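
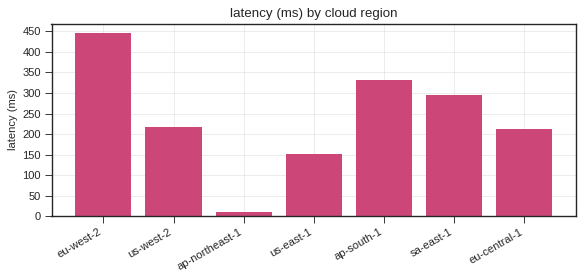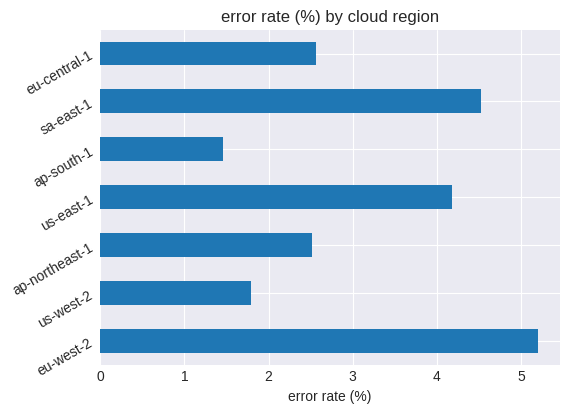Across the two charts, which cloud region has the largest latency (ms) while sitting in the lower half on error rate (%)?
Chart 2 median error rate (%) ≈ 2.5; below-median cloud regions: us-west-2, ap-northeast-1, ap-south-1. Among those, ap-south-1 has the highest latency (ms) (≈ 350).

ap-south-1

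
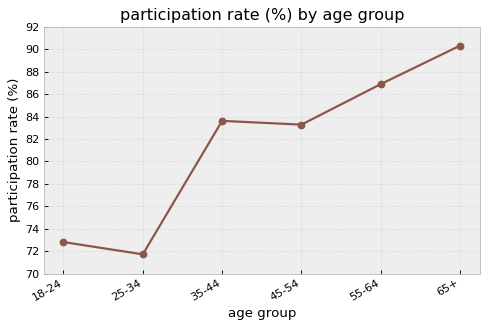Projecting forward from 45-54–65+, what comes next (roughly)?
≈ 93

Last three: 84, 86, 90 → slope ≈ 3/step → next ≈ 93.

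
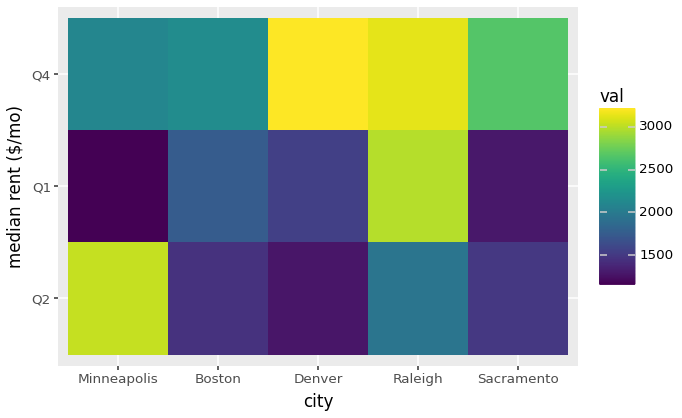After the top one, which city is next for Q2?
Top 3 for Q2: Minneapolis ≈ 3000, Raleigh ≈ 2000, Sacramento ≈ 1400.

Raleigh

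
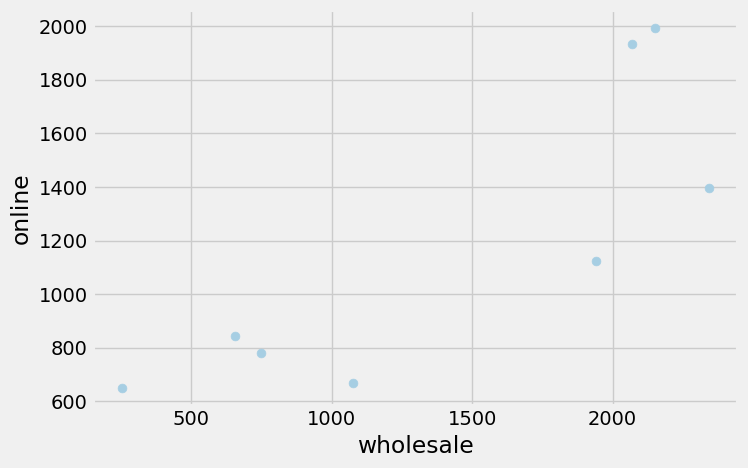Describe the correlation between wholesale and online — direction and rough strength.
Points are positively correlated; strong (|r| ≈ 0.8).

positive, strong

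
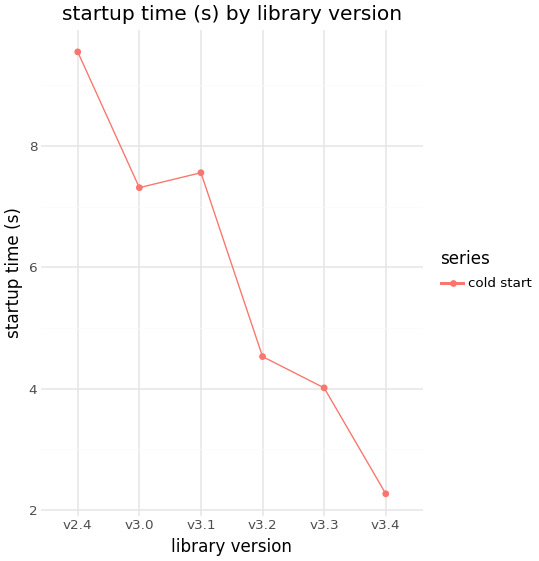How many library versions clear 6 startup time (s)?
3

Above 6: v2.4, v3.0, v3.1.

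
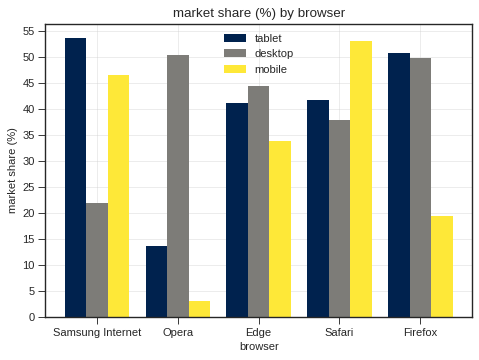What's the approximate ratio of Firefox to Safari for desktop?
≈ 1.25×

Firefox ≈ 50, Safari ≈ 40; 50/40 ≈ 1.25.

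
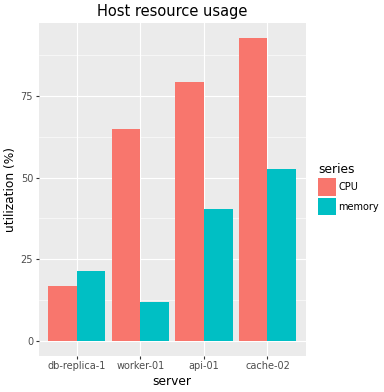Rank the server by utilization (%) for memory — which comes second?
api-01

Top 3 for memory: cache-02 ≈ 50, api-01 ≈ 40, db-replica-1 ≈ 20.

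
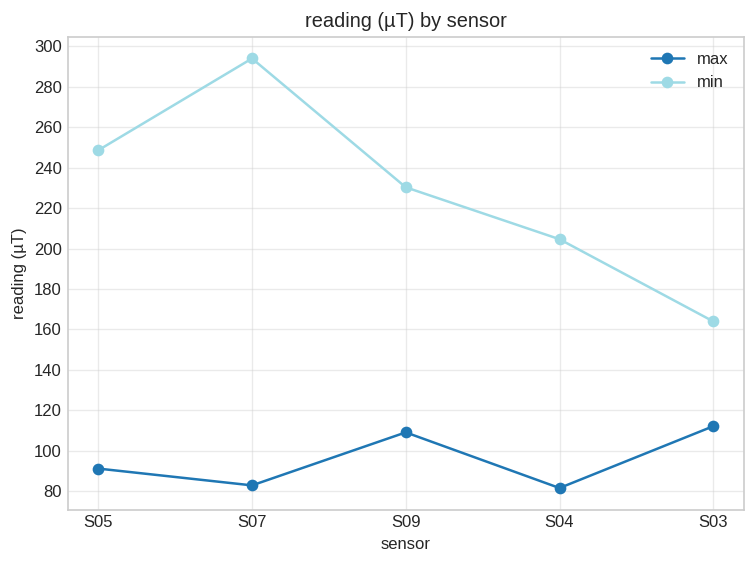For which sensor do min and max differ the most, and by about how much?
S07, ≈ 220 µT

S07: min ≈ 300, max ≈ 80 → gap ≈ 220. Next-largest (S05) is only ≈ 140.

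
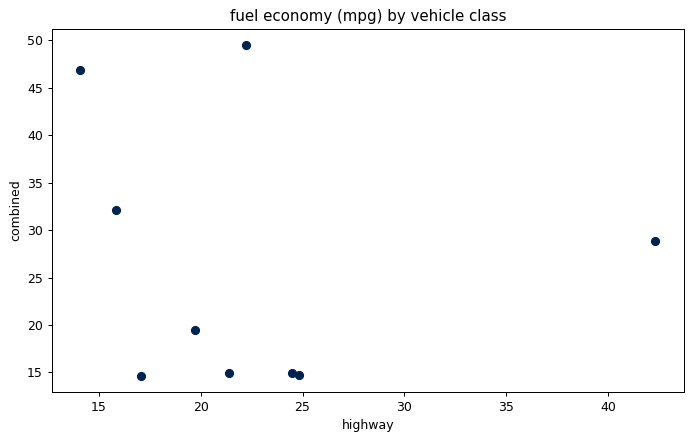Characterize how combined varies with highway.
no clear correlation

Points are roughly uncorrelated; weak (|r| ≈ 0.1).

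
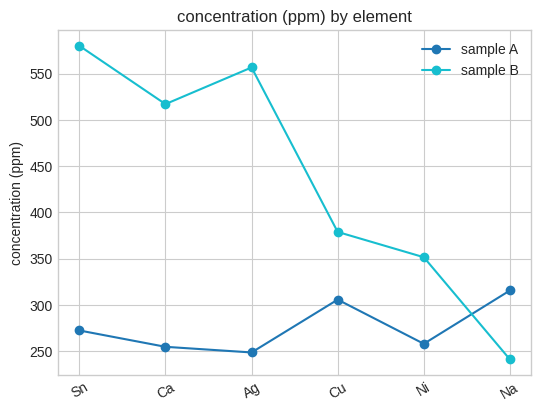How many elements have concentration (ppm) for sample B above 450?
Above 450: Sn, Ca, Ag.

3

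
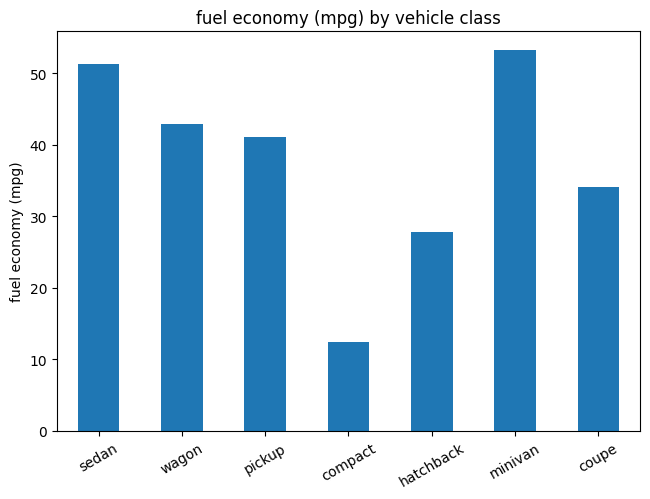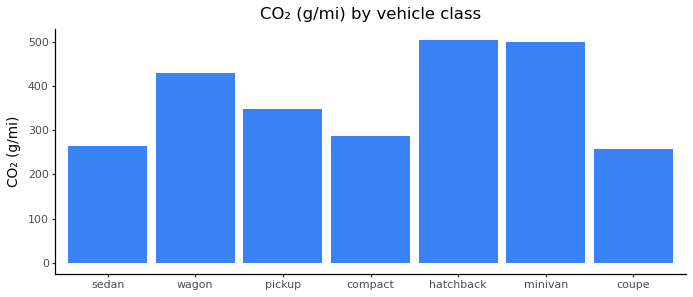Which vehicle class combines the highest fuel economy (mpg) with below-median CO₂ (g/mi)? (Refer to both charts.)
Chart 2 median CO₂ (g/mi) ≈ 350; below-median vehicle classes: sedan, compact, coupe. Among those, sedan has the highest fuel economy (mpg) (≈ 50).

sedan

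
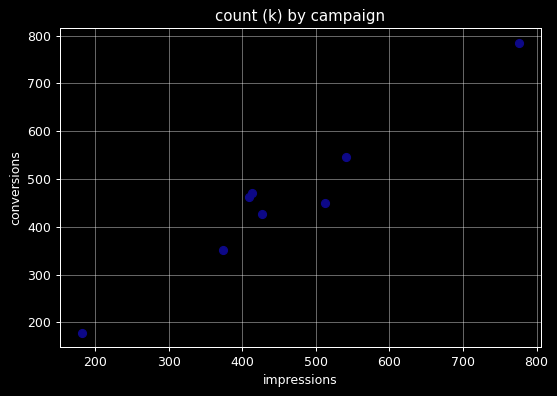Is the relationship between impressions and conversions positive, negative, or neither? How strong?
Points are positively correlated; strong (|r| ≈ 1.0).

positive, strong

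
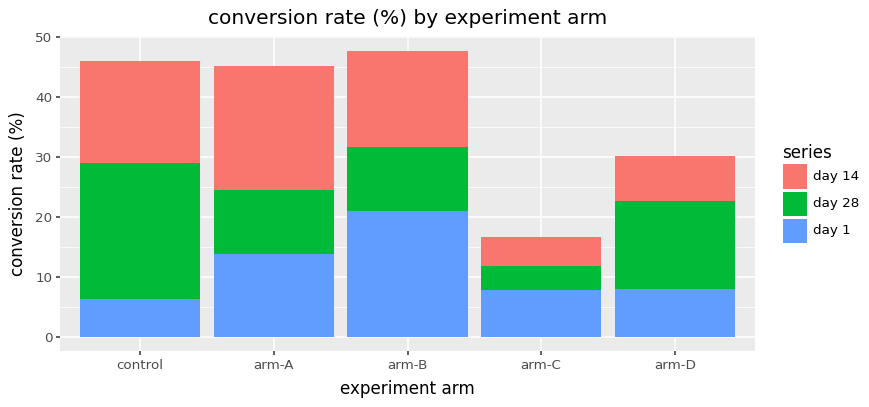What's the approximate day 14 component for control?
≈ 15

day 14 top ≈ 45, bottom ≈ 30; segment ≈ 15.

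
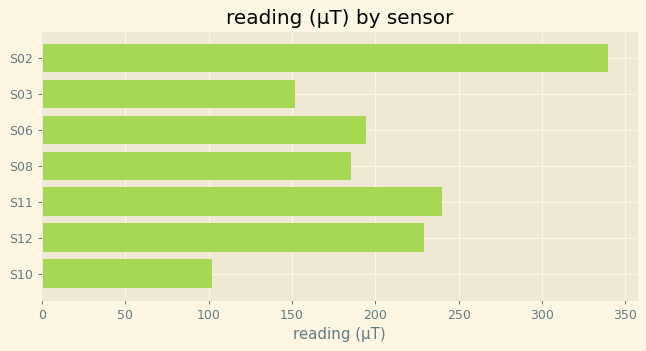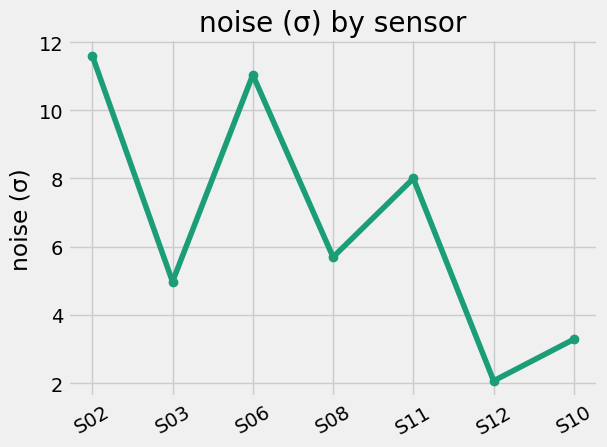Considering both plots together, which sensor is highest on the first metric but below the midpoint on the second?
Chart 2 median noise (σ) ≈ 6; below-median sensors: S03, S12, S10. Among those, S12 has the highest reading (µT) (≈ 250).

S12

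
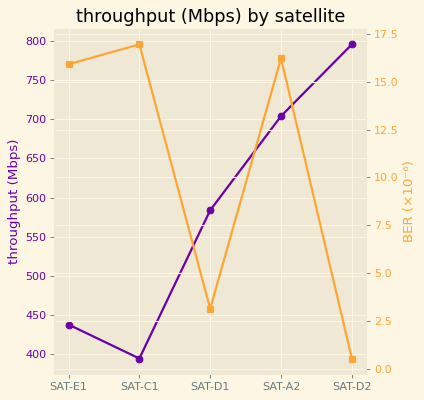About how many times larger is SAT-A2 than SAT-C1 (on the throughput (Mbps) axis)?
≈ 1.75×

SAT-A2 ≈ 700, SAT-C1 ≈ 400; 700/400 ≈ 1.75.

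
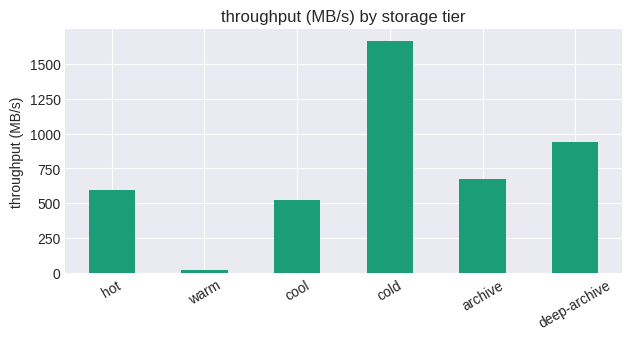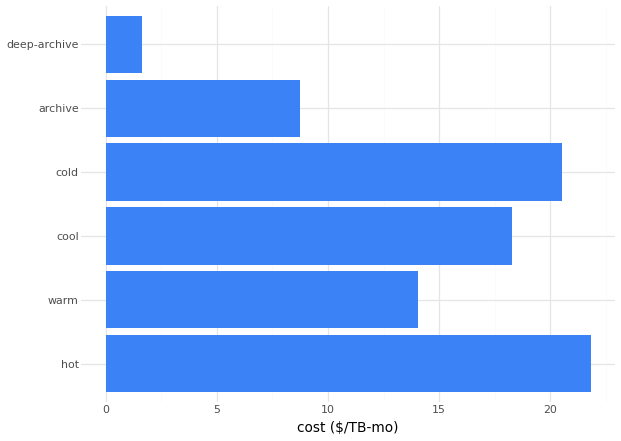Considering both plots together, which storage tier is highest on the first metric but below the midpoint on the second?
deep-archive

Chart 2 median cost ($/TB-mo) ≈ 16; below-median storage tiers: warm, archive, deep-archive. Among those, deep-archive has the highest throughput (MB/s) (≈ 1000).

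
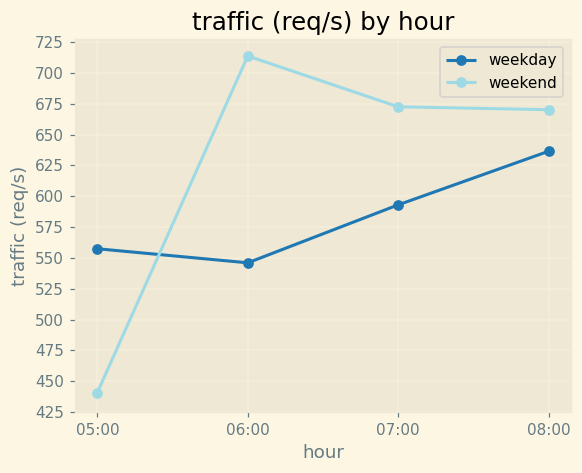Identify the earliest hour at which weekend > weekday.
06:00

05:00: weekend ≈ 450 vs weekday ≈ 550 (not yet); 06:00: weekend ≈ 725 vs weekday ≈ 550 (first crossover).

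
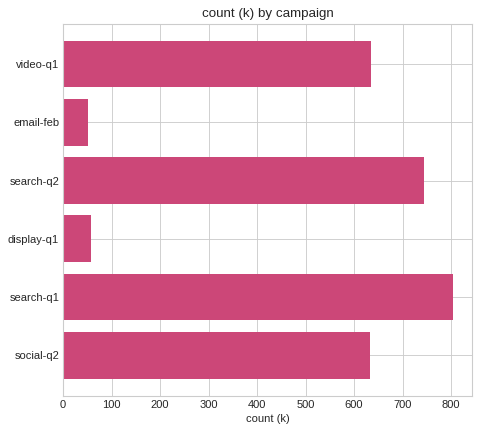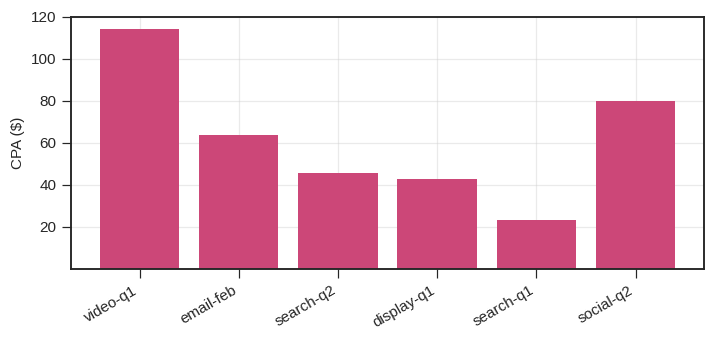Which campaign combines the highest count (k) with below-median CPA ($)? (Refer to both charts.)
search-q1

Chart 2 median CPA ($) ≈ 60; below-median campaigns: search-q2, display-q1, search-q1. Among those, search-q1 has the highest count (k) (≈ 800).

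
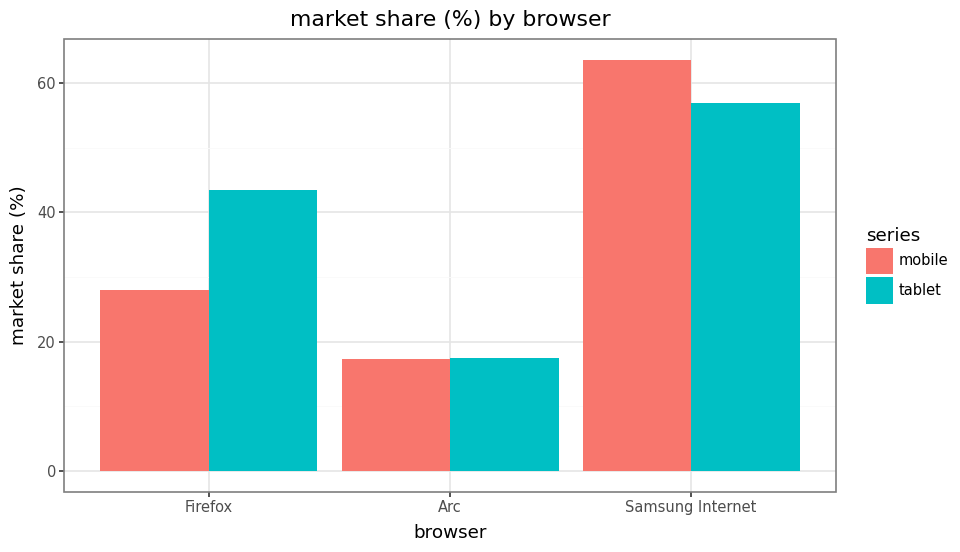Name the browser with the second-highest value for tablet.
Firefox

Top 3 for tablet: Samsung Internet ≈ 60, Firefox ≈ 40, Arc ≈ 20.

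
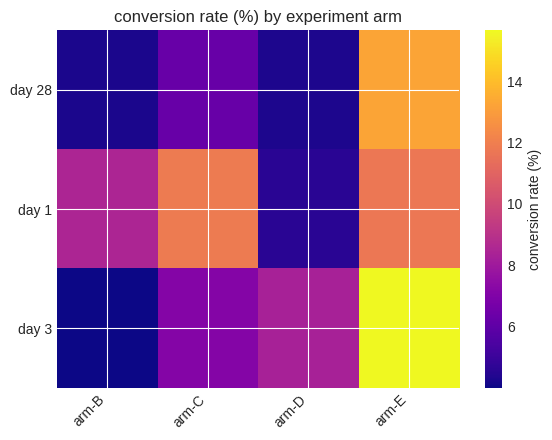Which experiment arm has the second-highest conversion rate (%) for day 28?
Top 3 for day 28: arm-E ≈ 13, arm-C ≈ 6, arm-D ≈ 4.

arm-C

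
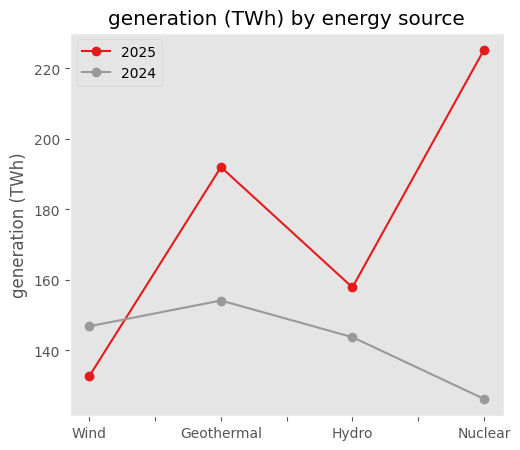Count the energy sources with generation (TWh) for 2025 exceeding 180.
Above 180: Geothermal, Nuclear.

2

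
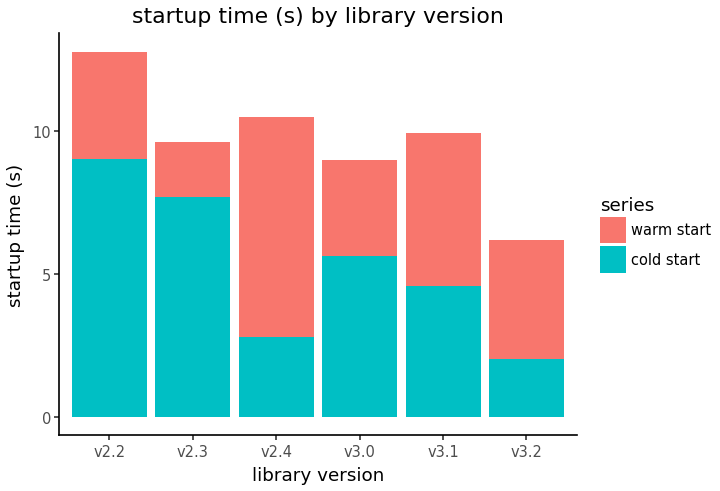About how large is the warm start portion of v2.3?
warm start top ≈ 10, bottom ≈ 8; segment ≈ 2.

≈ 2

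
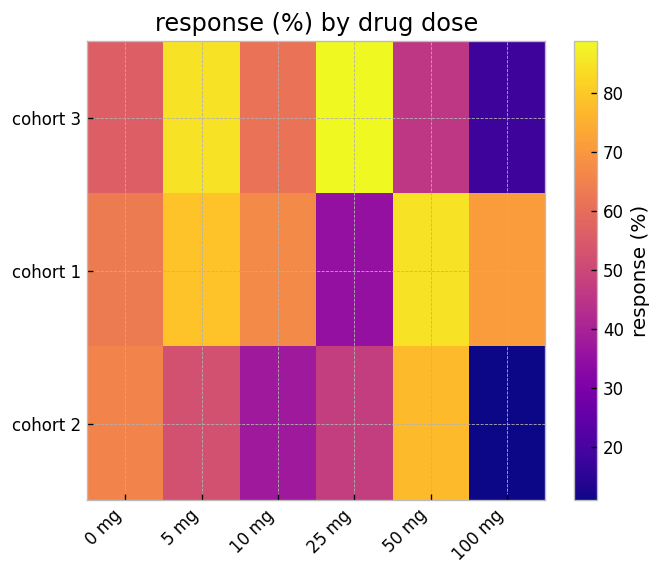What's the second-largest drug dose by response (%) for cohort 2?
Top 3 for cohort 2: 50 mg ≈ 80, 0 mg ≈ 70, 5 mg ≈ 50.

0 mg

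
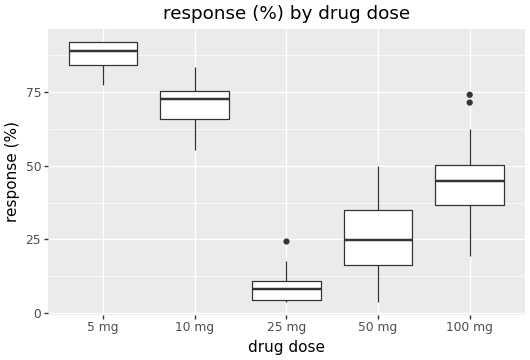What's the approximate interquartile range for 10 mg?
≈ 10

Q3 ≈ 80, Q1 ≈ 70; IQR ≈ 10.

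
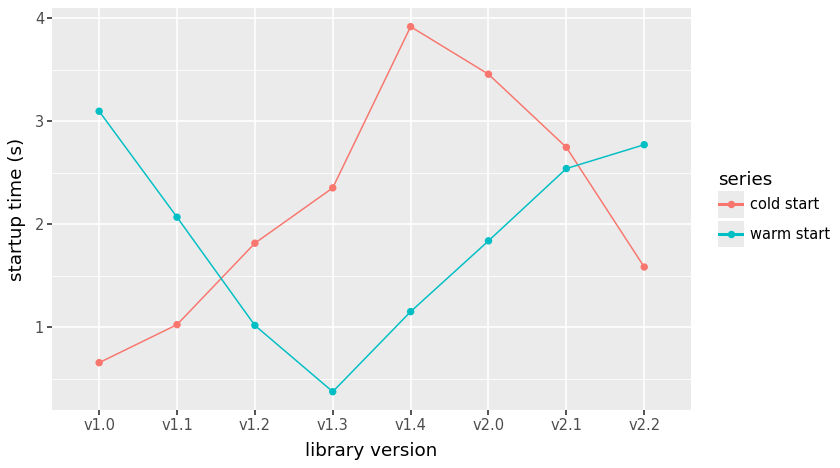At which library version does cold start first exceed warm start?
v1.2

v1.1: cold start ≈ 1.0 vs warm start ≈ 2.0 (not yet); v1.2: cold start ≈ 2.0 vs warm start ≈ 1.0 (first crossover).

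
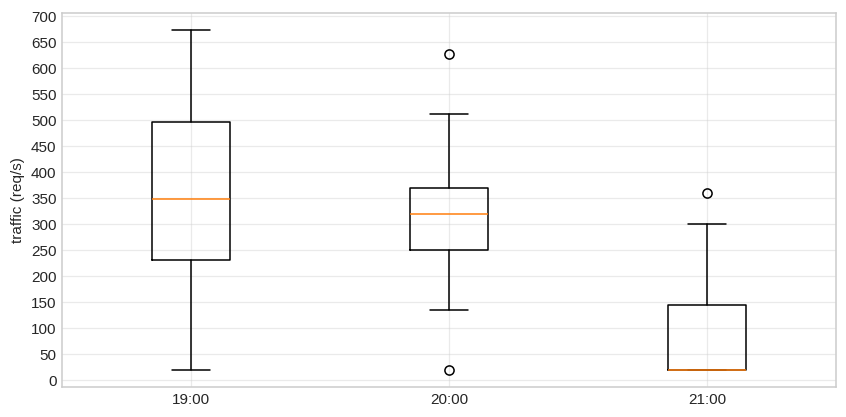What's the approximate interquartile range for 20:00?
Q3 ≈ 350, Q1 ≈ 250; IQR ≈ 100.

≈ 100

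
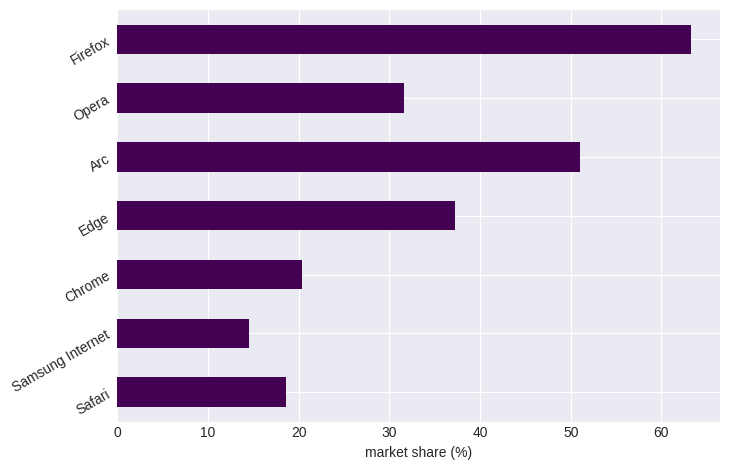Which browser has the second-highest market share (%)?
Arc

Top 3: Firefox ≈ 60, Arc ≈ 50, Edge ≈ 40.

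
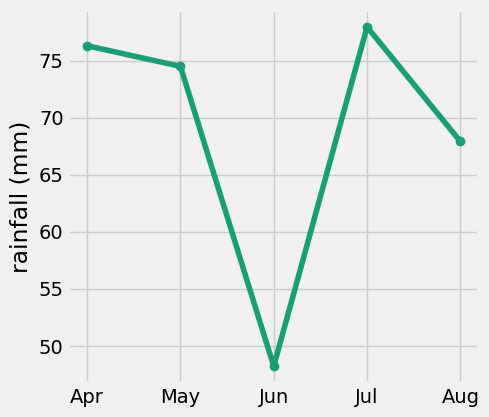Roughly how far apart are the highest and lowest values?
≈ 30

Max Jul ≈ 80, min Jun ≈ 50; range ≈ 30.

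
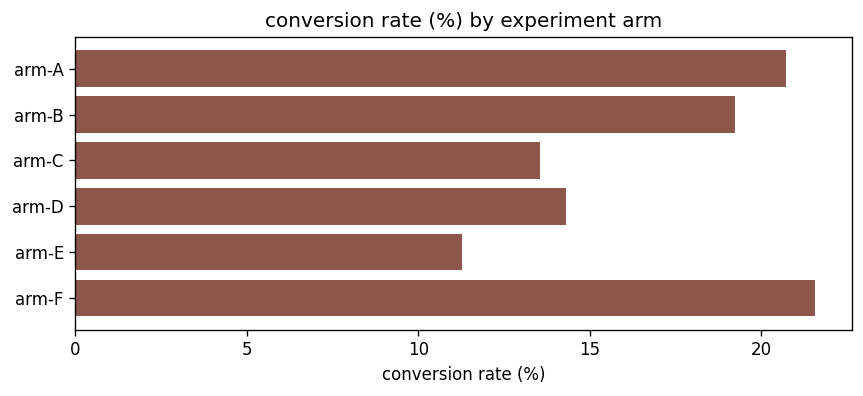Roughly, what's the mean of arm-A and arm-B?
(20 + 20) / 2 ≈ 20.

≈ 20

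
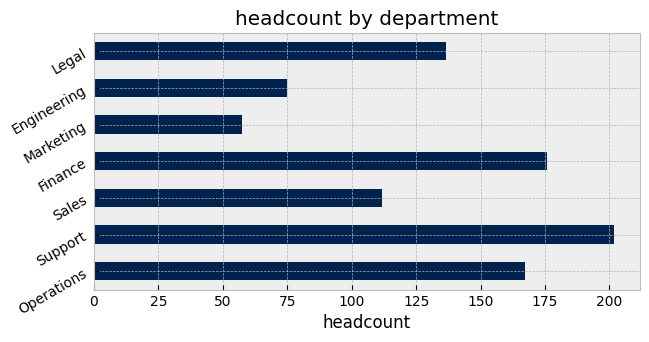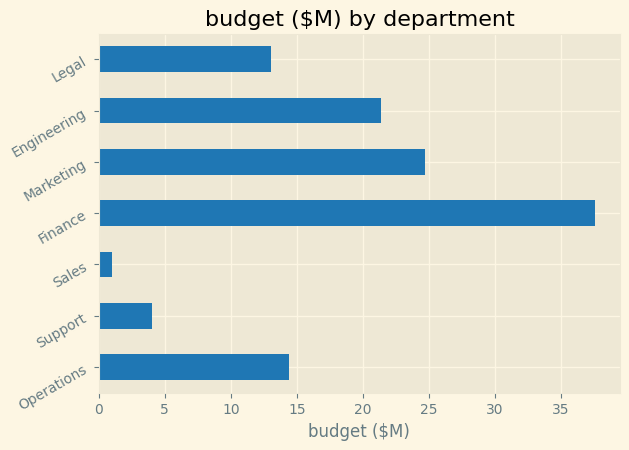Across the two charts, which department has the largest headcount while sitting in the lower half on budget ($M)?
Support

Chart 2 median budget ($M) ≈ 15; below-median departments: Support, Sales, Legal. Among those, Support has the highest headcount (≈ 200).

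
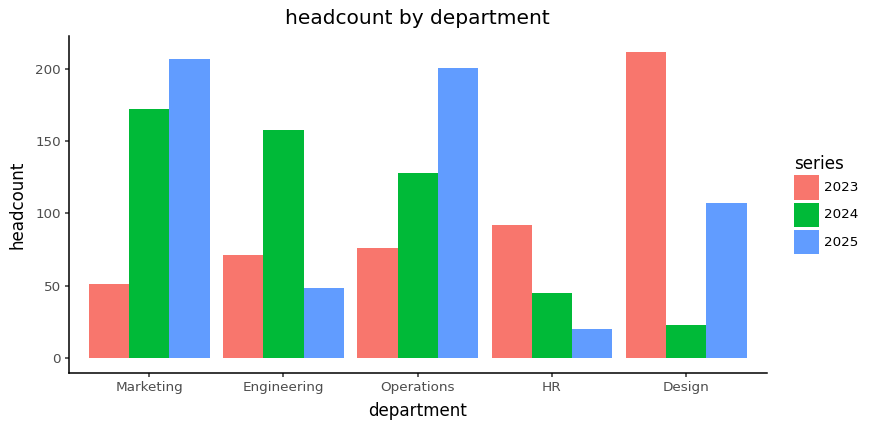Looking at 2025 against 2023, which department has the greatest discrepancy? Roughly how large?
Marketing: 2025 ≈ 200, 2023 ≈ 60 → gap ≈ 140. Next-largest (Operations) is only ≈ 120.

Marketing, ≈ 140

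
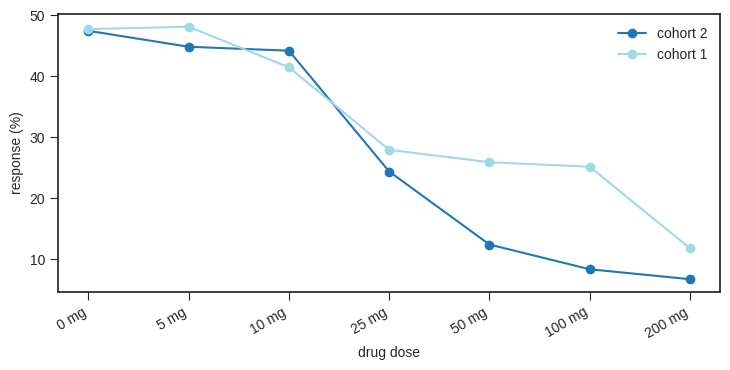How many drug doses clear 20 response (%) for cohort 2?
4

Above 20: 0 mg, 5 mg, 10 mg, 25 mg.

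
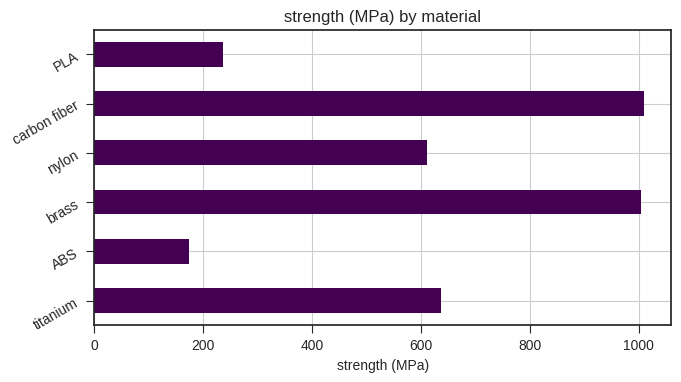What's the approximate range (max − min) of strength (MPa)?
≈ 800

Max carbon fiber ≈ 1000, min ABS ≈ 200; range ≈ 800.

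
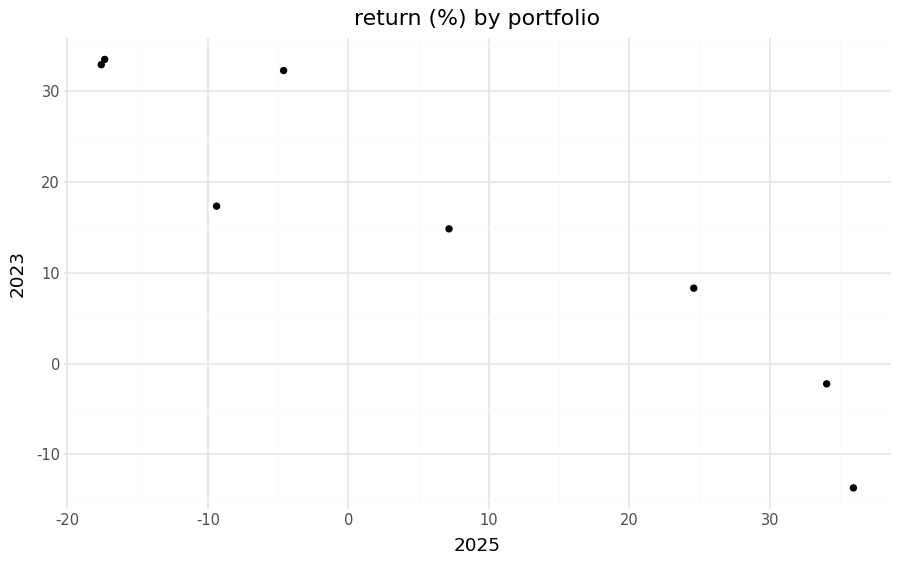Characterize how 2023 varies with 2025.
negative, strong

Points are negatively correlated; strong (|r| ≈ 0.9).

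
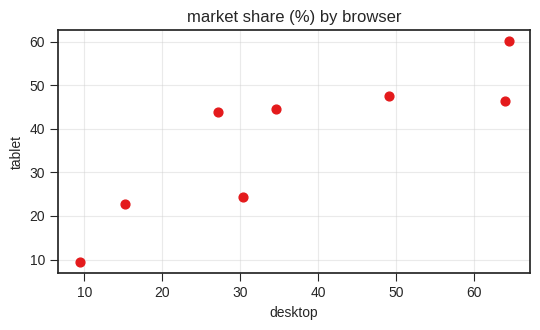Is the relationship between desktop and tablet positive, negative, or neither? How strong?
positive, strong

Points are positively correlated; strong (|r| ≈ 0.9).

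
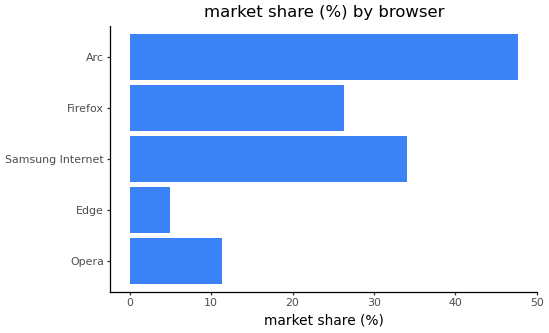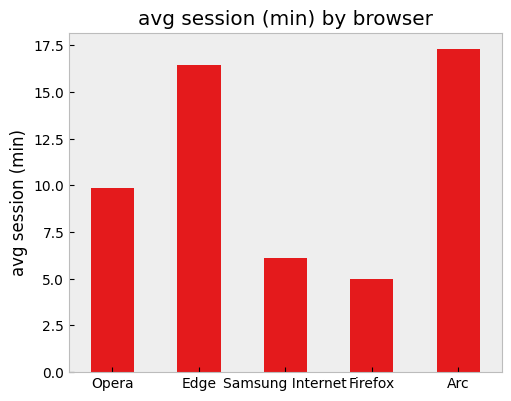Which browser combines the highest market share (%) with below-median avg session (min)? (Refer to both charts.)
Chart 2 median avg session (min) ≈ 10; below-median browsers: Samsung Internet, Firefox. Among those, Samsung Internet has the highest market share (%) (≈ 35).

Samsung Internet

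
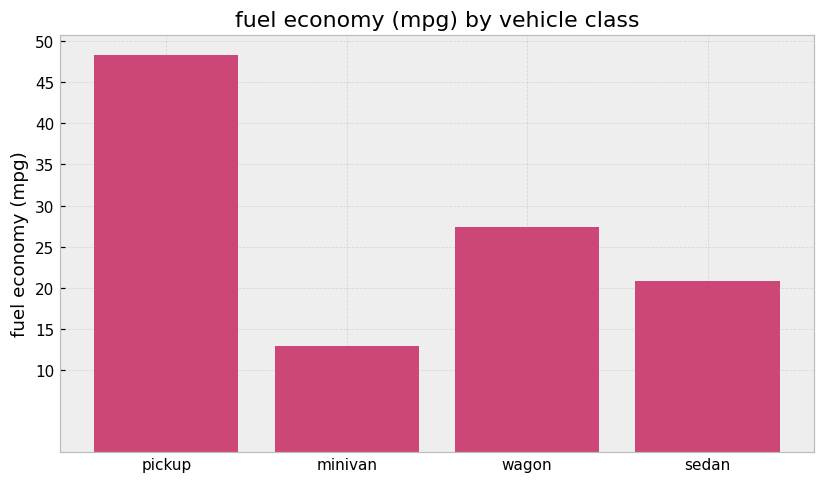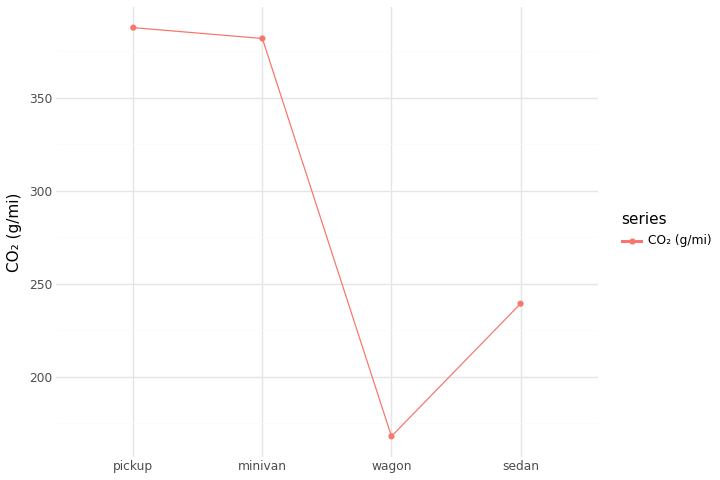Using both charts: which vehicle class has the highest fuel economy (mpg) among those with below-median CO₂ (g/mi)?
Chart 2 median CO₂ (g/mi) ≈ 300; below-median vehicle classes: wagon, sedan. Among those, wagon has the highest fuel economy (mpg) (≈ 25).

wagon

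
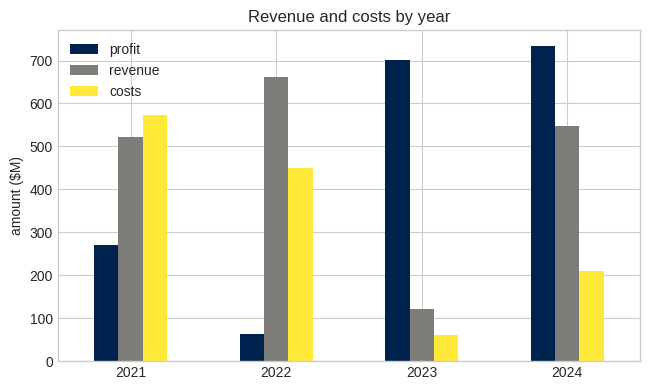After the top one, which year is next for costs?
2022

Top 3 for costs: 2021 ≈ 600, 2022 ≈ 400, 2024 ≈ 200.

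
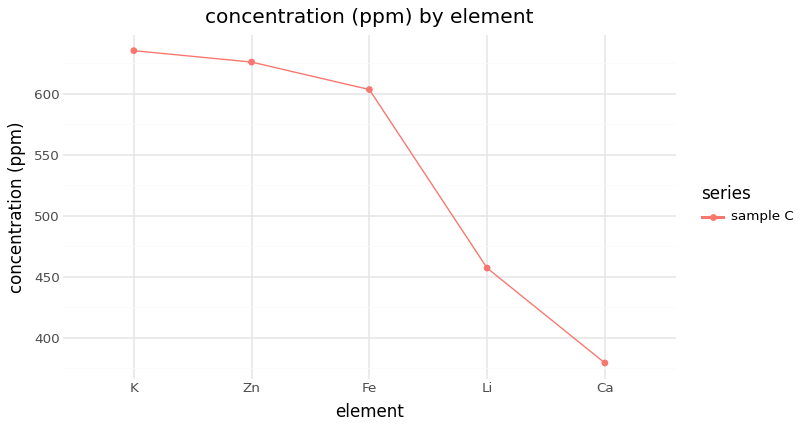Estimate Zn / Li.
≈ 1.39×

Zn ≈ 625, Li ≈ 450; 625/450 ≈ 1.39.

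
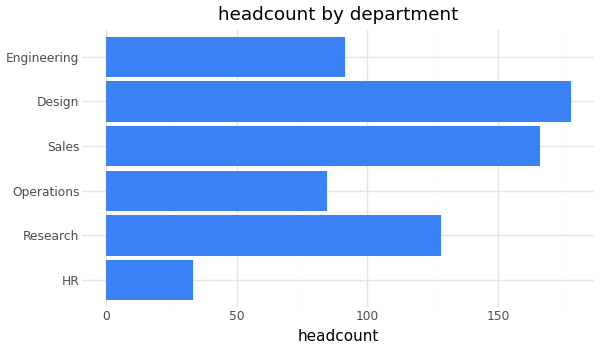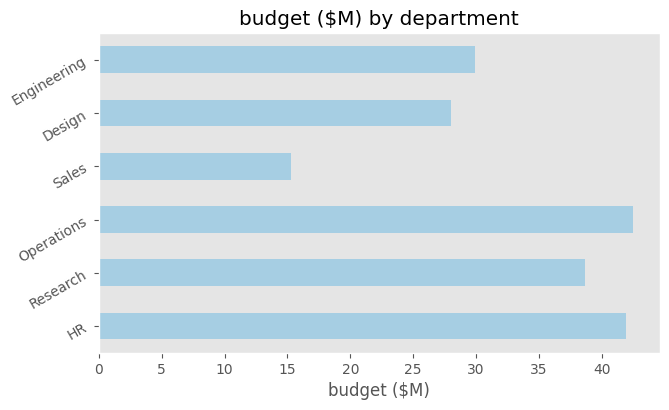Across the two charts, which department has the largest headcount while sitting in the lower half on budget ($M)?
Chart 2 median budget ($M) ≈ 35; below-median departments: Sales, Design, Engineering. Among those, Design has the highest headcount (≈ 180).

Design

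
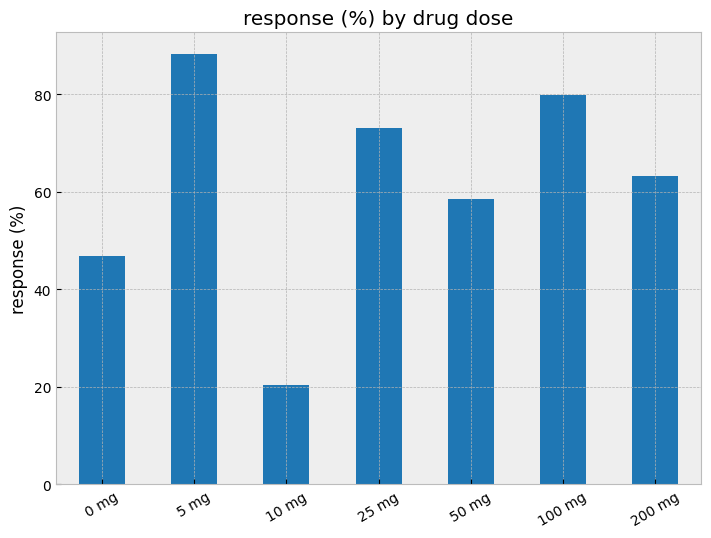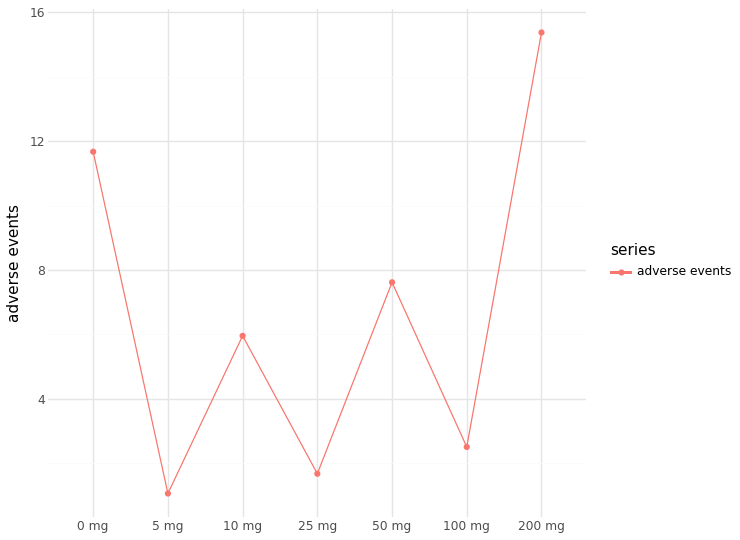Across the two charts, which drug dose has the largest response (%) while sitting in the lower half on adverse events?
5 mg

Chart 2 median adverse events ≈ 6; below-median drug doses: 5 mg, 25 mg, 100 mg. Among those, 5 mg has the highest response (%) (≈ 90).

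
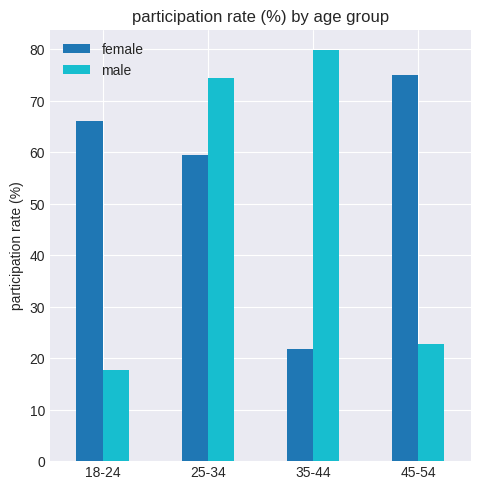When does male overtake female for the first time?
25-34

18-24: male ≈ 20 vs female ≈ 70 (not yet); 25-34: male ≈ 70 vs female ≈ 60 (first crossover).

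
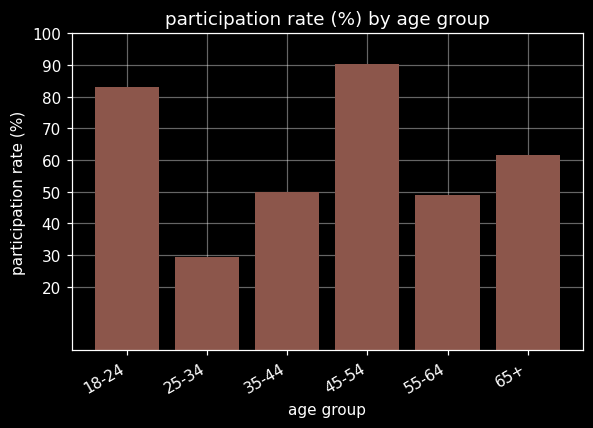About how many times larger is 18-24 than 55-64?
≈ 1.6×

18-24 ≈ 80, 55-64 ≈ 50; 80/50 ≈ 1.6.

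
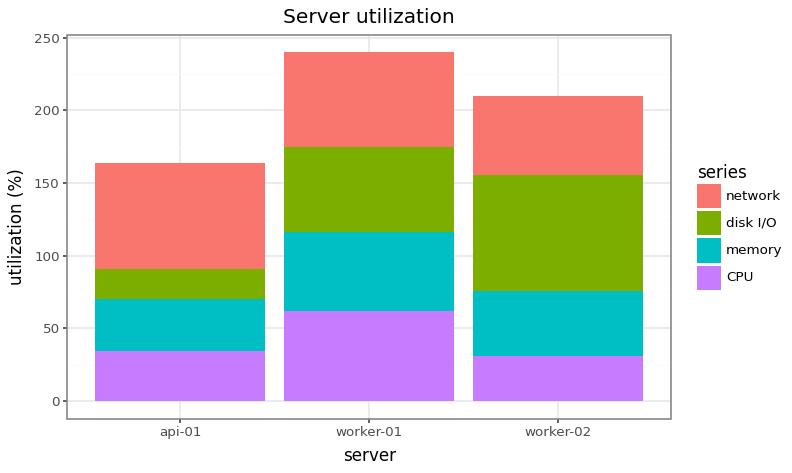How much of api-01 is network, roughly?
≈ 60

network top ≈ 160, bottom ≈ 100; segment ≈ 60.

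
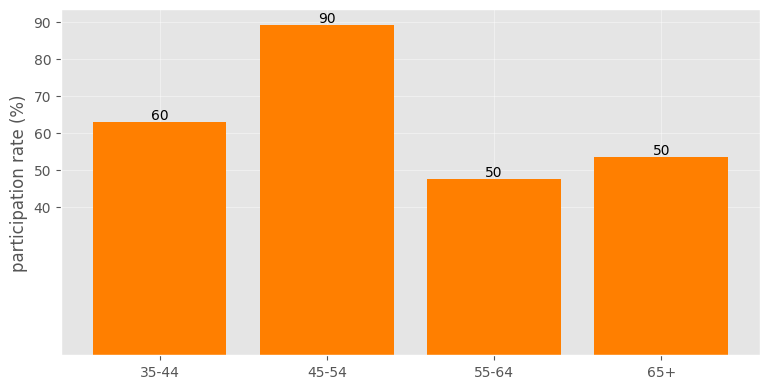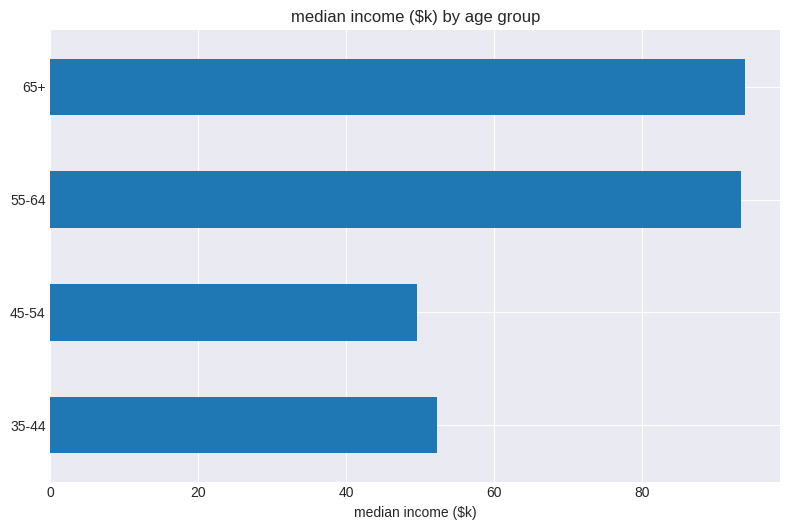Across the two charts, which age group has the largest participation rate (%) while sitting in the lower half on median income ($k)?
Chart 2 median median income ($k) ≈ 70; below-median age groups: 35-44, 45-54. Among those, 45-54 has the highest participation rate (%) (≈ 90).

45-54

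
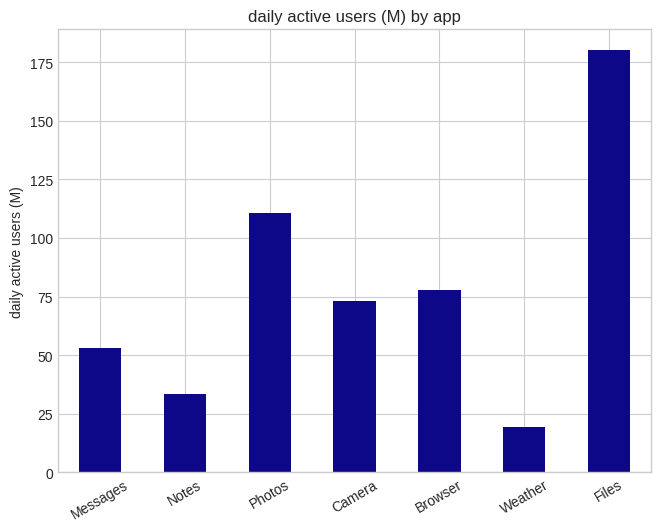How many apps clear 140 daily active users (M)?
Above 140: Files.

1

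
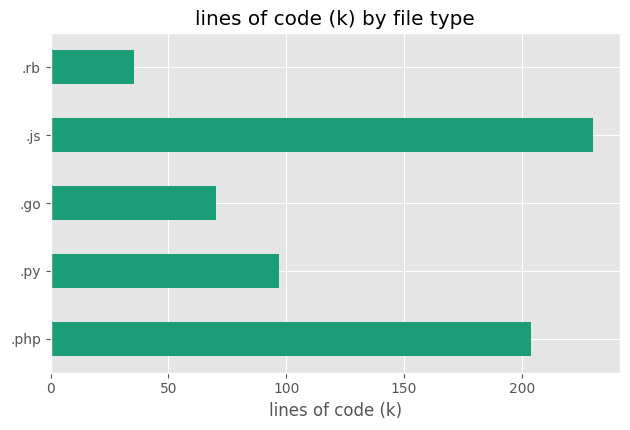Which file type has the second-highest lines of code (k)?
Top 3: .js ≈ 240, .php ≈ 200, .py ≈ 100.

.php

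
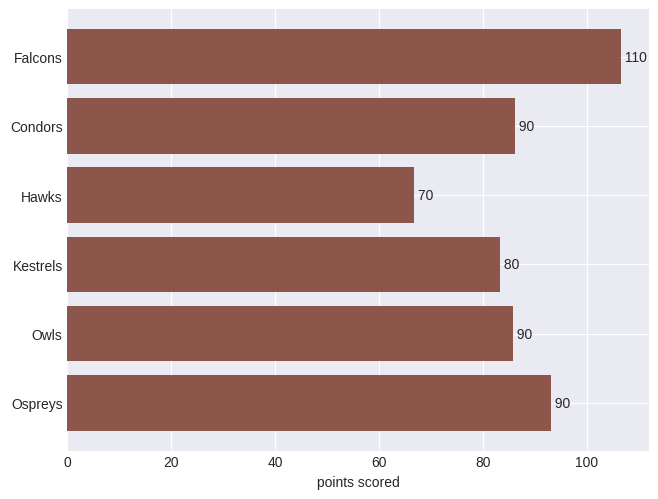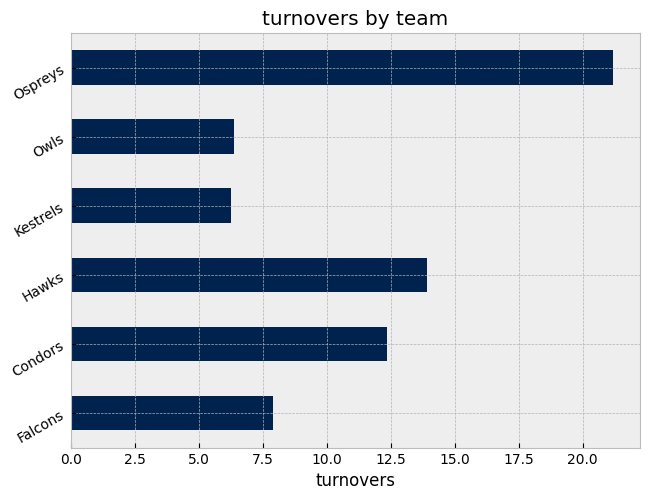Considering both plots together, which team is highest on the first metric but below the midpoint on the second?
Falcons

Chart 2 median turnovers ≈ 10; below-median teams: Falcons, Kestrels, Owls. Among those, Falcons has the highest points scored (≈ 110).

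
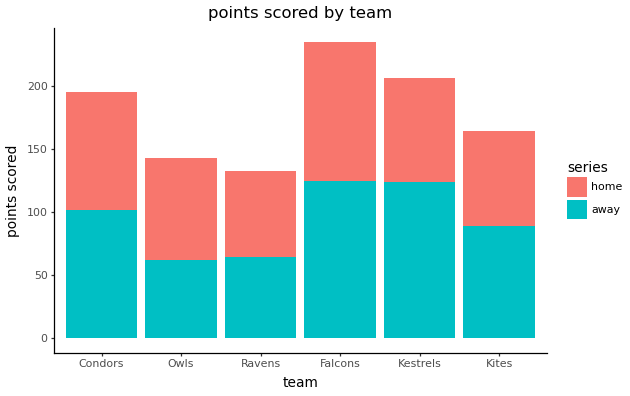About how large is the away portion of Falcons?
≈ 120

away top ≈ 120, bottom ≈ 0; segment ≈ 120.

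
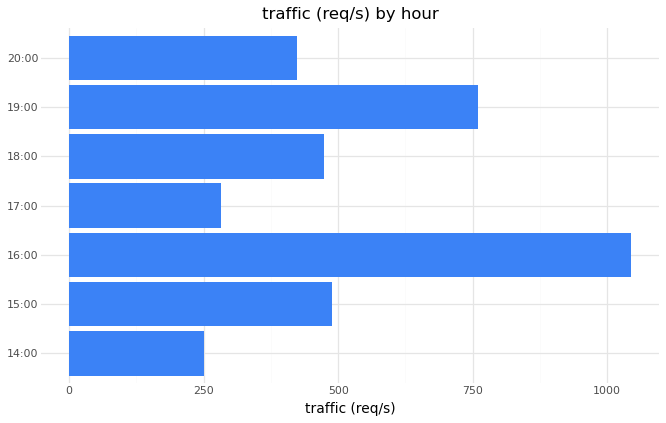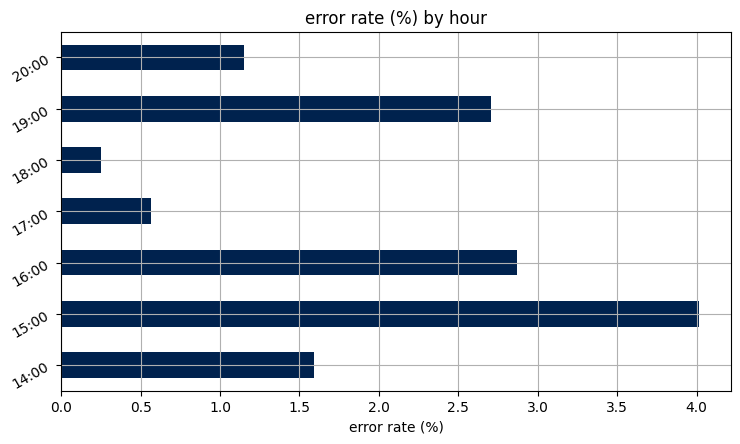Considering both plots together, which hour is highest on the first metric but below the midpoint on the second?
Chart 2 median error rate (%) ≈ 1.5; below-median hours: 17:00, 18:00, 20:00. Among those, 18:00 has the highest traffic (req/s) (≈ 500).

18:00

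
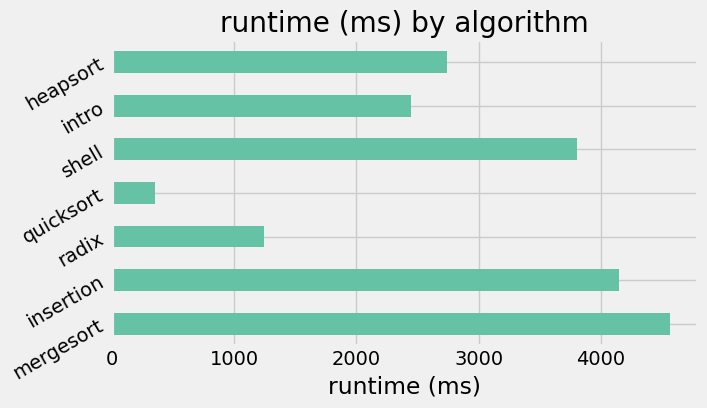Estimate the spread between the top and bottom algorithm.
Max mergesort ≈ 4500, min quicksort ≈ 500; range ≈ 4000.

≈ 4000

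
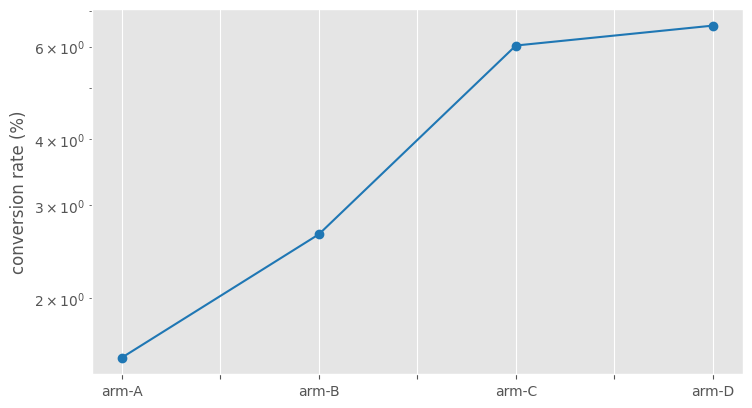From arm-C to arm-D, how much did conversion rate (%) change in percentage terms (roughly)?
≈ +8.3%

arm-C ≈ 6.0, arm-D ≈ 6.5; (6.5 − 6.0) / 6.0 ≈ +8.3%.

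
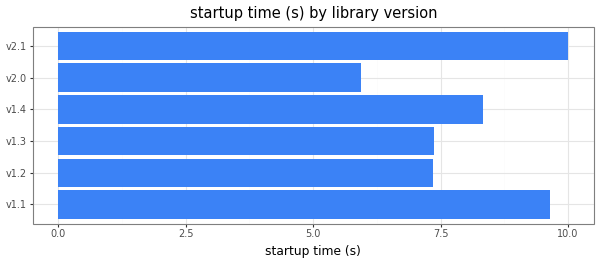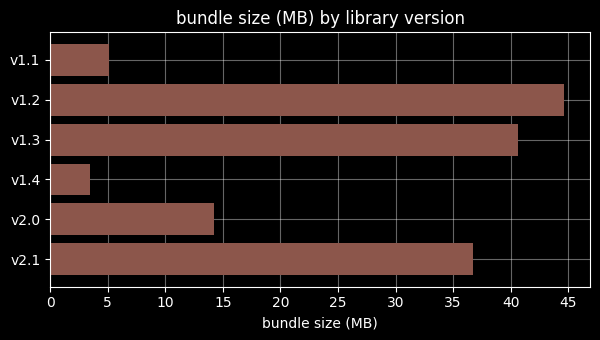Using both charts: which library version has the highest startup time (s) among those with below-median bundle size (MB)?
v1.1

Chart 2 median bundle size (MB) ≈ 25; below-median library versions: v1.1, v1.4, v2.0. Among those, v1.1 has the highest startup time (s) (≈ 10).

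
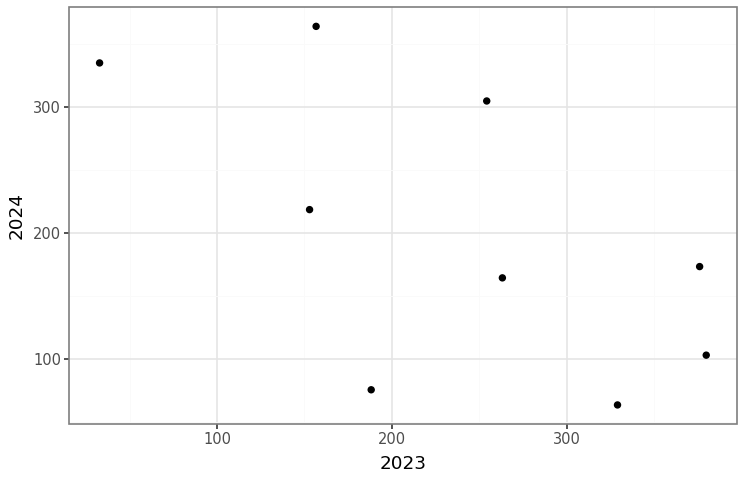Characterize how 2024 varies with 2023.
Points are negatively correlated; moderate (|r| ≈ 0.6).

negative, moderate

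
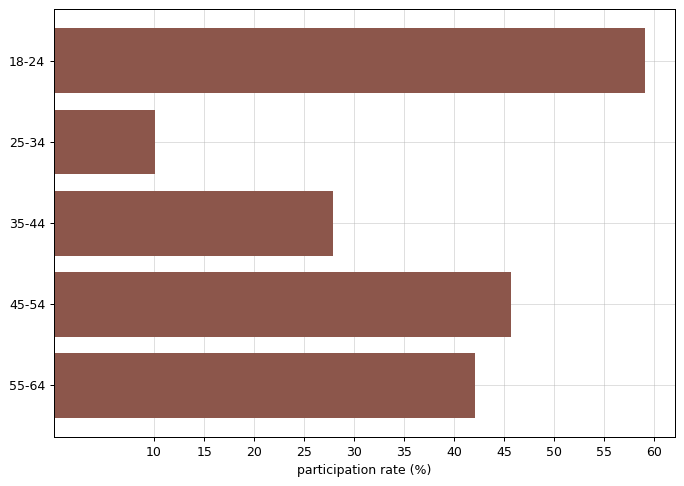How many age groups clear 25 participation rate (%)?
4

Above 25: 18-24, 35-44, 45-54, 55-64.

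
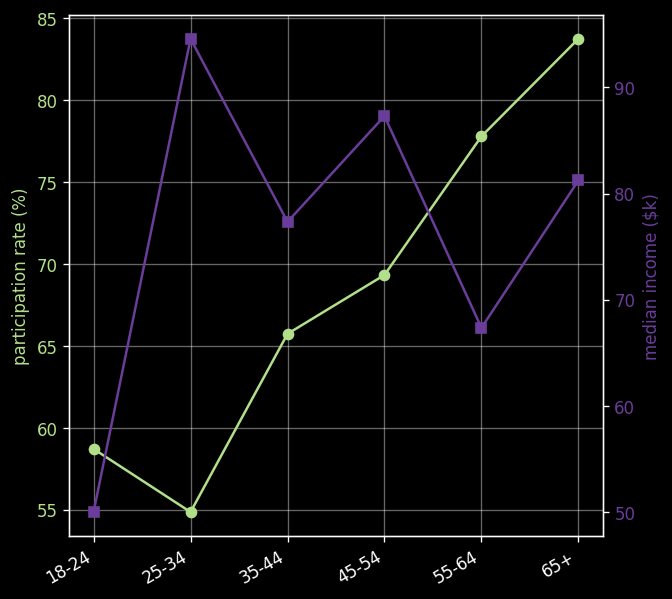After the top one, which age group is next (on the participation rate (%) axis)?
Top 3 (on the participation rate (%) axis): 65+ ≈ 85, 55-64 ≈ 80, 45-54 ≈ 70.

55-64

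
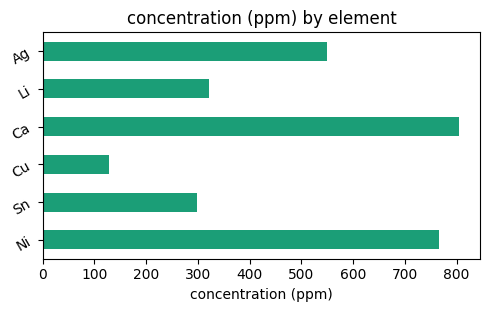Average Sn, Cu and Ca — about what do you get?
(300 + 100 + 800) / 3 ≈ 400.

≈ 400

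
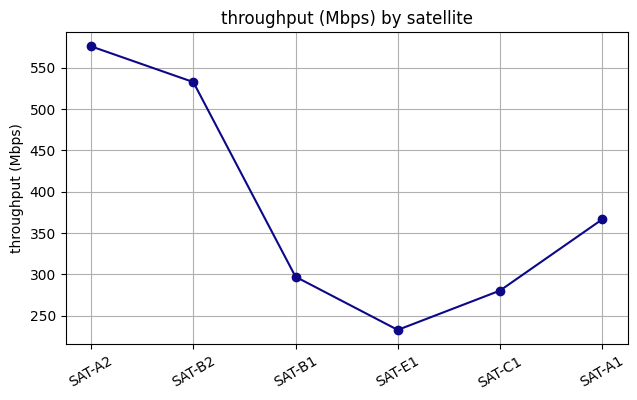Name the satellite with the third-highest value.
SAT-A1

Top 4: SAT-A2 ≈ 600, SAT-B2 ≈ 550, SAT-A1 ≈ 350, SAT-B1 ≈ 300.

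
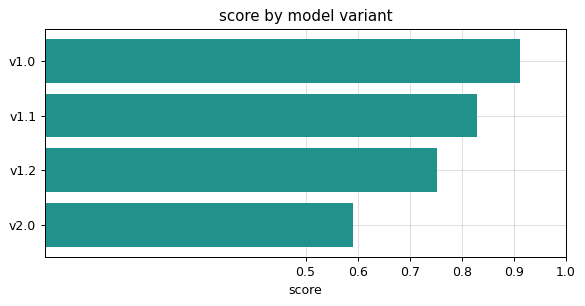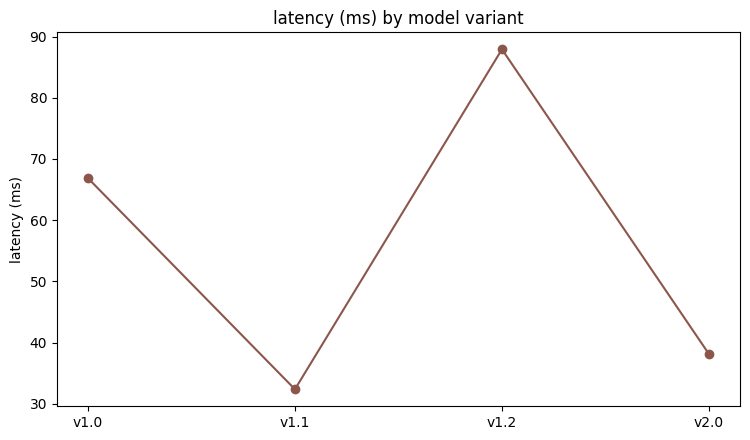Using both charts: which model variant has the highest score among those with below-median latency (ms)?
Chart 2 median latency (ms) ≈ 50; below-median model variants: v1.1, v2.0. Among those, v1.1 has the highest score (≈ 0.8).

v1.1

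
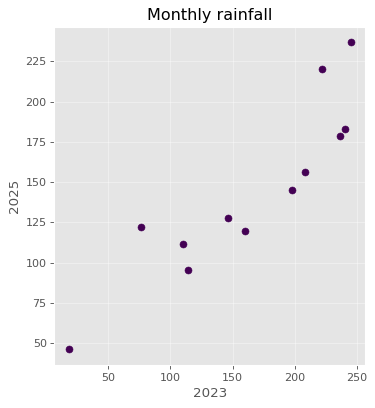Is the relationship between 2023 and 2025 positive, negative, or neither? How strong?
Points are positively correlated; strong (|r| ≈ 0.9).

positive, strong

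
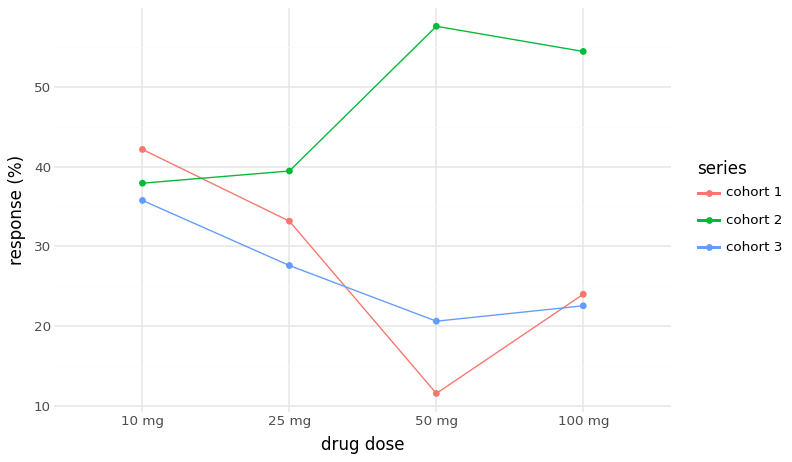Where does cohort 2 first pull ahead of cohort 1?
10 mg: cohort 2 ≈ 40 vs cohort 1 ≈ 40 (not yet); 25 mg: cohort 2 ≈ 40 vs cohort 1 ≈ 35 (first crossover).

25 mg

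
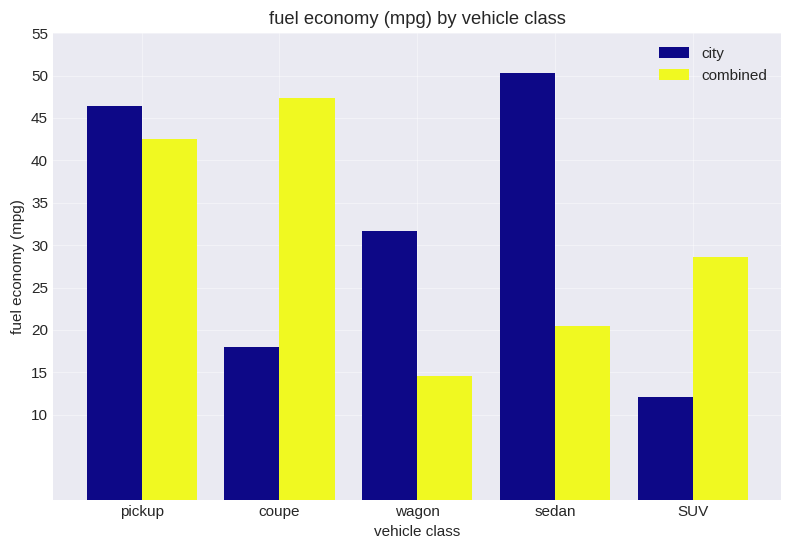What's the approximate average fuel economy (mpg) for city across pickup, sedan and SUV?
(45 + 50 + 10) / 3 ≈ 35.

≈ 35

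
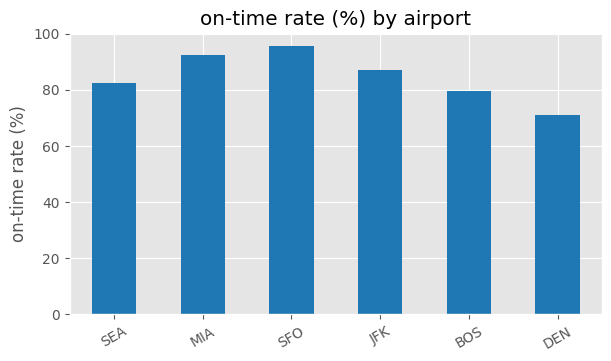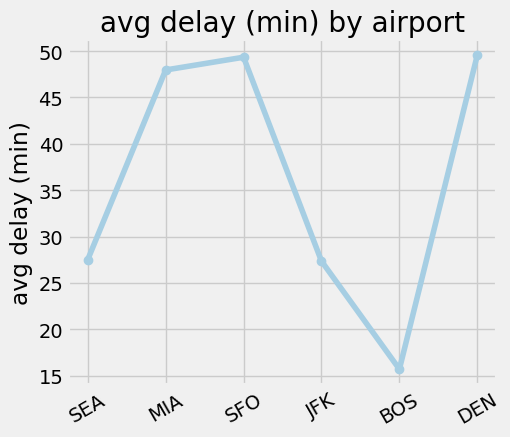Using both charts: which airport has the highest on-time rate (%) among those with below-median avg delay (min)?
Chart 2 median avg delay (min) ≈ 40; below-median airports: SEA, JFK, BOS. Among those, JFK has the highest on-time rate (%) (≈ 90).

JFK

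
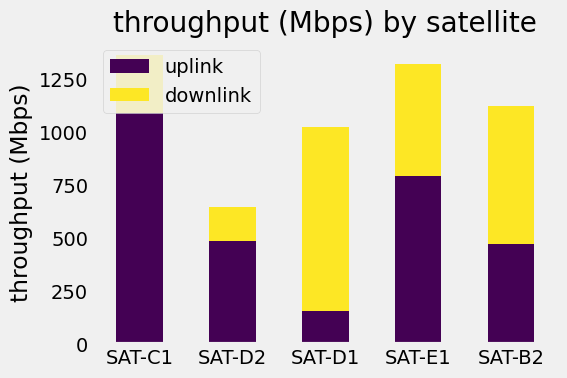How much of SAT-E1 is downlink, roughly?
downlink top ≈ 1400, bottom ≈ 800; segment ≈ 600.

≈ 600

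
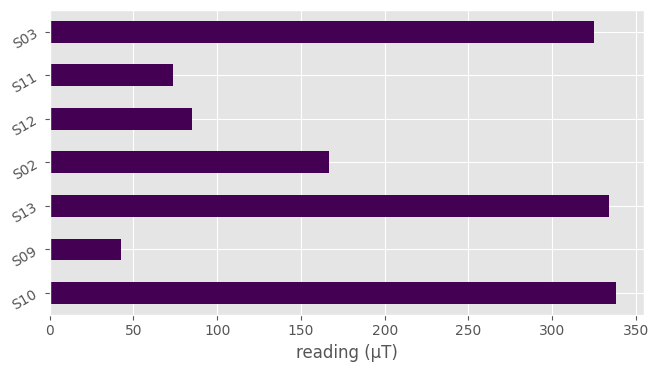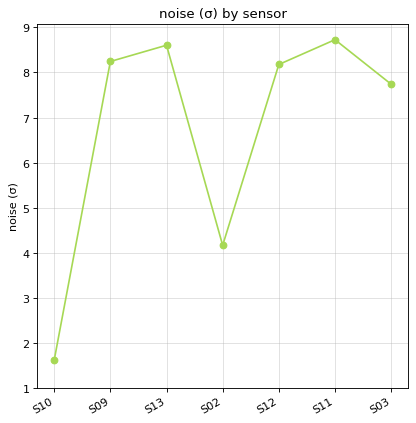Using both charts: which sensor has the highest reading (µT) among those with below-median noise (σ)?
S10

Chart 2 median noise (σ) ≈ 8; below-median sensors: S10, S02, S03. Among those, S10 has the highest reading (µT) (≈ 350).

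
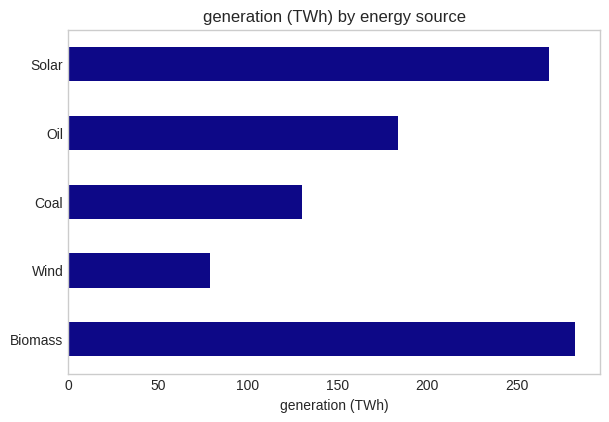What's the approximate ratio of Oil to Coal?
≈ 1.4×

Oil ≈ 175, Coal ≈ 125; 175/125 ≈ 1.4.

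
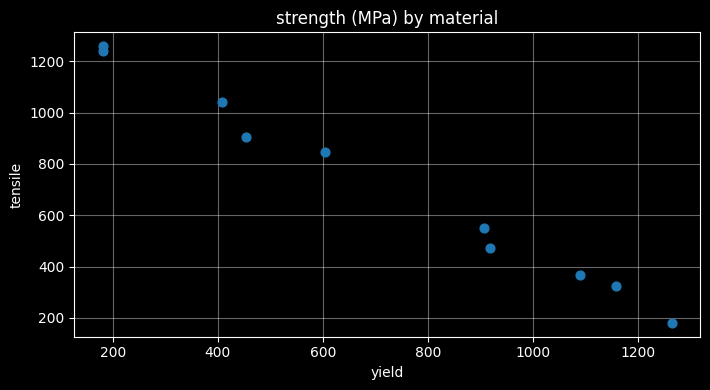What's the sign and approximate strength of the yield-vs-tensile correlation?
Points are negatively correlated; strong (|r| ≈ 1.0).

negative, strong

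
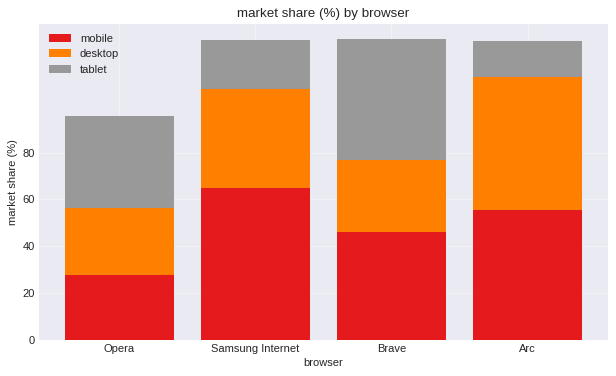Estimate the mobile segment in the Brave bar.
mobile top ≈ 40, bottom ≈ 0; segment ≈ 40.

≈ 40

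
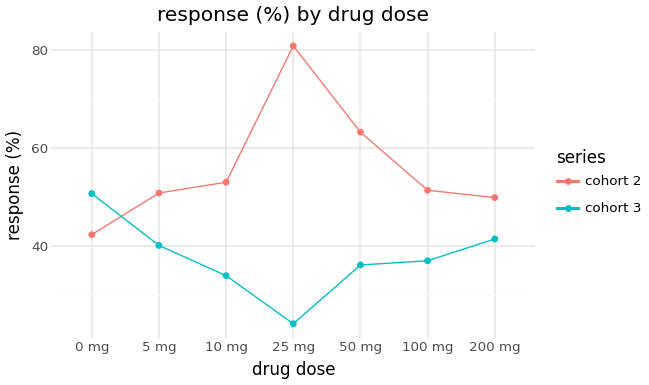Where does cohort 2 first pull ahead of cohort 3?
0 mg: cohort 2 ≈ 40 vs cohort 3 ≈ 50 (not yet); 5 mg: cohort 2 ≈ 50 vs cohort 3 ≈ 40 (first crossover).

5 mg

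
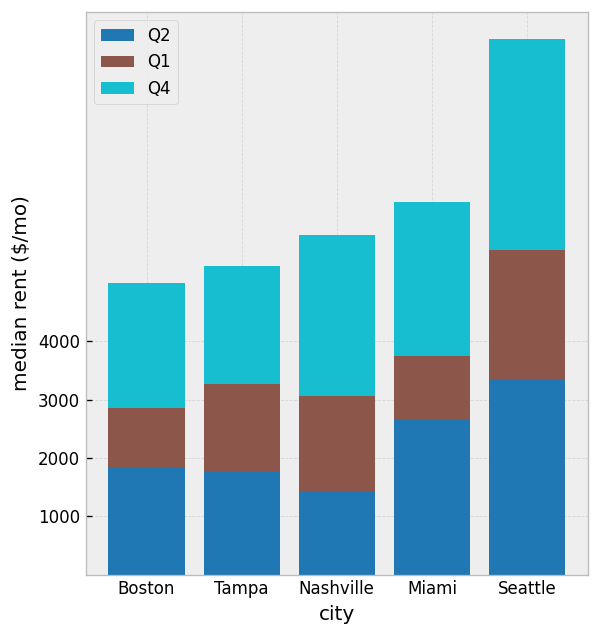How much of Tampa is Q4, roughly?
≈ 2000

Q4 top ≈ 5000, bottom ≈ 3000; segment ≈ 2000.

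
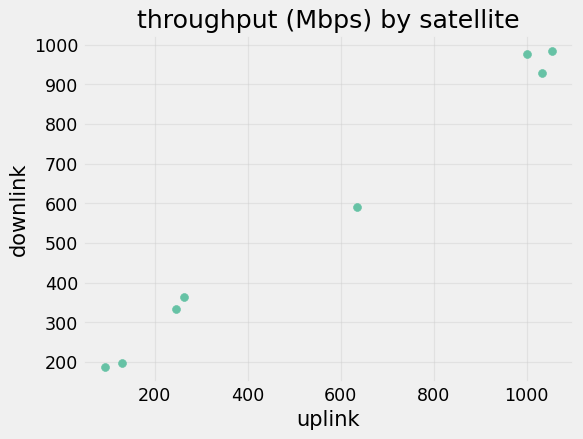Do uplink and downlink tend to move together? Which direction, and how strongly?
positive, strong

Points are positively correlated; strong (|r| ≈ 1.0).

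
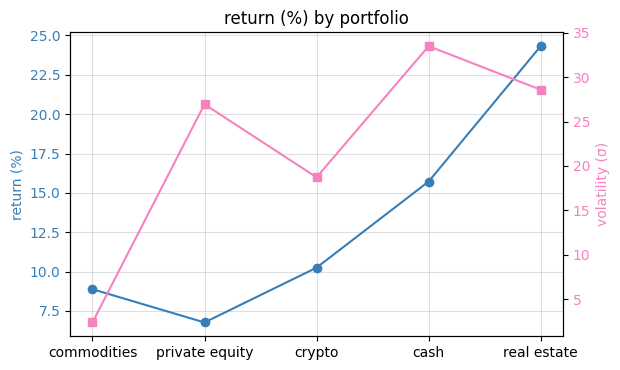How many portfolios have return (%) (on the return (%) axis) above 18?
1

Above 18: real estate.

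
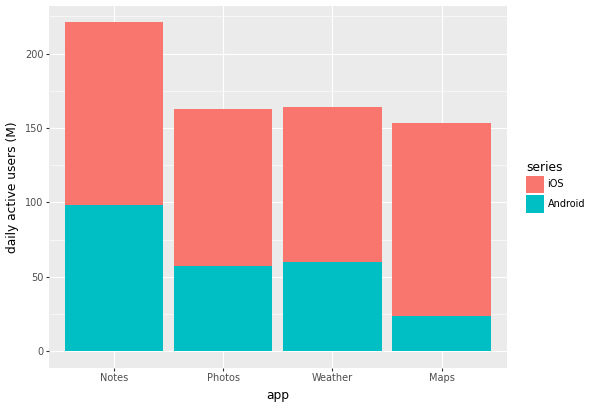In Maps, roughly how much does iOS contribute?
iOS top ≈ 160, bottom ≈ 20; segment ≈ 140.

≈ 140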